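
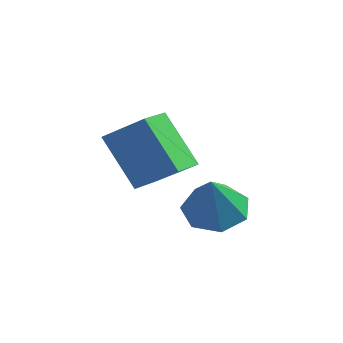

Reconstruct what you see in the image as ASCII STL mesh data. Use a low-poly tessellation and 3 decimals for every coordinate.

solid 
facet normal -0.554 -0.092 0.827
outer loop
vertex -1.802 -2.484 3.442
vertex -2.086 -1.424 3.37
vertex -3.172 -2.915 2.476
endloop
endfacet
facet normal 0.257 -0.964 0.065
outer loop
vertex -1.974 -2.716 0.69
vertex -1.802 -2.484 3.442
vertex -3.172 -2.915 2.476
endloop
endfacet
facet normal -0.554 -0.093 0.827
outer loop
vertex -3.172 -2.915 2.476
vertex -2.086 -1.424 3.37
vertex -3.455 -1.855 2.405
endloop
endfacet
facet normal -0.791 -0.249 -0.559
outer loop
vertex -3.455 -1.855 2.405
vertex -1.974 -2.716 0.69
vertex -3.172 -2.915 2.476
endloop
endfacet
facet normal 0.791 0.250 0.558
outer loop
vertex -1.802 -2.484 3.442
vertex -0.888 -1.225 1.584
vertex -2.086 -1.424 3.37
endloop
endfacet
facet normal 0.258 -0.964 0.065
outer loop
vertex -0.605 -2.285 1.655
vertex -1.802 -2.484 3.442
vertex -1.974 -2.716 0.69
endloop
endfacet
facet normal 0.792 0.249 0.558
outer loop
vertex -0.605 -2.285 1.655
vertex -0.888 -1.225 1.584
vertex -1.802 -2.484 3.442
endloop
endfacet
facet normal -0.257 0.964 -0.065
outer loop
vertex -2.086 -1.424 3.37
vertex -0.888 -1.225 1.584
vertex -3.455 -1.855 2.405
endloop
endfacet
facet normal -0.791 -0.250 -0.558
outer loop
vertex -2.258 -1.656 0.618
vertex -1.974 -2.716 0.69
vertex -3.455 -1.855 2.405
endloop
endfacet
facet normal -0.257 0.964 -0.065
outer loop
vertex -3.455 -1.855 2.405
vertex -0.888 -1.225 1.584
vertex -2.258 -1.656 0.618
endloop
endfacet
facet normal 0.554 0.092 -0.827
outer loop
vertex -2.258 -1.656 0.618
vertex -0.605 -2.285 1.655
vertex -1.974 -2.716 0.69
endloop
endfacet
facet normal 0.554 0.093 -0.827
outer loop
vertex -0.888 -1.225 1.584
vertex -0.605 -2.285 1.655
vertex -2.258 -1.656 0.618
endloop
endfacet
facet normal -0.394 0.483 -0.782
outer loop
vertex 1.09 -2.226 -0.213
vertex 0.411 -1.805 0.39
vertex 1.319 -1.467 0.141
endloop
endfacet
facet normal 0.964 -0.246 -0.096
outer loop
vertex 1.09 -2.226 -0.213
vertex 1.319 -1.467 0.141
vertex 1.169 -2.735 1.89
endloop
endfacet
facet normal -0.395 0.485 -0.781
outer loop
vertex 1.319 -1.467 0.141
vertex 0.411 -1.805 0.39
vertex 0.865 -0.964 0.683
endloop
endfacet
facet normal 0.851 0.387 0.354
outer loop
vertex 1.319 -1.467 0.141
vertex 0.865 -0.964 0.683
vertex 1.169 -2.735 1.89
endloop
endfacet
facet normal -0.394 0.485 -0.781
outer loop
vertex 0.865 -0.964 0.683
vertex 0.411 -1.805 0.39
vertex 0.07 -1.094 1.004
endloop
endfacet
facet normal 0.224 0.575 0.787
outer loop
vertex 0.865 -0.964 0.683
vertex 0.07 -1.094 1.004
vertex 1.169 -2.735 1.89
endloop
endfacet
facet normal -0.395 0.485 -0.781
outer loop
vertex 0.07 -1.094 1.004
vertex 0.411 -1.805 0.39
vertex -0.469 -1.76 0.863
endloop
endfacet
facet normal -0.446 0.175 0.878
outer loop
vertex 0.07 -1.094 1.004
vertex -0.469 -1.76 0.863
vertex 1.169 -2.735 1.89
endloop
endfacet
facet normal -0.395 0.484 -0.781
outer loop
vertex -0.469 -1.76 0.863
vertex 0.411 -1.805 0.39
vertex -0.344 -2.46 0.366
endloop
endfacet
facet normal -0.654 -0.512 0.557
outer loop
vertex -0.469 -1.76 0.863
vertex -0.344 -2.46 0.366
vertex 1.169 -2.735 1.89
endloop
endfacet
facet normal -0.395 0.484 -0.781
outer loop
vertex -0.344 -2.46 0.366
vertex 0.411 -1.805 0.39
vertex 0.349 -2.668 -0.113
endloop
endfacet
facet normal -0.244 -0.967 0.067
outer loop
vertex -0.344 -2.46 0.366
vertex 0.349 -2.668 -0.113
vertex 1.169 -2.735 1.89
endloop
endfacet
facet normal -0.394 0.484 -0.781
outer loop
vertex 0.349 -2.668 -0.113
vertex 0.411 -1.805 0.39
vertex 1.09 -2.226 -0.213
endloop
endfacet
facet normal 0.477 -0.850 -0.224
outer loop
vertex 0.349 -2.668 -0.113
vertex 1.09 -2.226 -0.213
vertex 1.169 -2.735 1.89
endloop
endfacet

endsolid


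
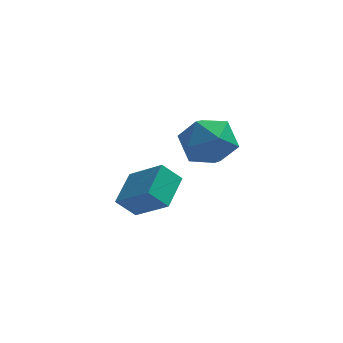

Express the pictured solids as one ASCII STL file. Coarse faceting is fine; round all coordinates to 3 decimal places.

solid 
facet normal -0.664 0.461 -0.588
outer loop
vertex -2.312 -1.929 -1.373
vertex -1.908 -0.674 -0.846
vertex -1.648 -1.853 -2.063
endloop
endfacet
facet normal -0.284 -0.884 -0.371
outer loop
vertex -0.532 -2.626 -1.074
vertex -2.312 -1.929 -1.373
vertex -1.648 -1.853 -2.063
endloop
endfacet
facet normal -0.665 0.461 -0.588
outer loop
vertex -1.648 -1.853 -2.063
vertex -1.908 -0.674 -0.846
vertex -1.245 -0.597 -1.535
endloop
endfacet
facet normal 0.692 0.080 -0.718
outer loop
vertex -1.245 -0.597 -1.535
vertex -0.532 -2.626 -1.074
vertex -1.648 -1.853 -2.063
endloop
endfacet
facet normal -0.691 -0.079 0.718
outer loop
vertex -2.312 -1.929 -1.373
vertex -0.792 -1.447 0.143
vertex -1.908 -0.674 -0.846
endloop
endfacet
facet normal -0.284 -0.884 -0.372
outer loop
vertex -1.195 -2.703 -0.385
vertex -2.312 -1.929 -1.373
vertex -0.532 -2.626 -1.074
endloop
endfacet
facet normal -0.691 -0.080 0.718
outer loop
vertex -1.195 -2.703 -0.385
vertex -0.792 -1.447 0.143
vertex -2.312 -1.929 -1.373
endloop
endfacet
facet normal 0.283 0.884 0.371
outer loop
vertex -1.908 -0.674 -0.846
vertex -0.792 -1.447 0.143
vertex -1.245 -0.597 -1.535
endloop
endfacet
facet normal 0.691 0.079 -0.719
outer loop
vertex -0.128 -1.371 -0.547
vertex -0.532 -2.626 -1.074
vertex -1.245 -0.597 -1.535
endloop
endfacet
facet normal 0.284 0.884 0.371
outer loop
vertex -1.245 -0.597 -1.535
vertex -0.792 -1.447 0.143
vertex -0.128 -1.371 -0.547
endloop
endfacet
facet normal 0.665 -0.461 0.588
outer loop
vertex -0.128 -1.371 -0.547
vertex -1.195 -2.703 -0.385
vertex -0.532 -2.626 -1.074
endloop
endfacet
facet normal 0.664 -0.461 0.589
outer loop
vertex -0.792 -1.447 0.143
vertex -1.195 -2.703 -0.385
vertex -0.128 -1.371 -0.547
endloop
endfacet
facet normal -0.642 0.766 -0.038
outer loop
vertex 0.396 -2.481 1.807
vertex -0.23 -2.971 2.494
vertex 0.523 -2.323 2.838
endloop
endfacet
facet normal 0.026 0.988 -0.155
outer loop
vertex 0.396 -2.481 1.807
vertex 0.523 -2.323 2.838
vertex 1.363 -2.442 2.218
endloop
endfacet
facet normal 0.280 0.635 -0.720
outer loop
vertex 0.396 -2.481 1.807
vertex 1.363 -2.442 2.218
vertex 1.13 -3.164 1.49
endloop
endfacet
facet normal -0.230 0.196 -0.953
outer loop
vertex 0.396 -2.481 1.807
vertex 1.13 -3.164 1.49
vertex 0.145 -3.491 1.66
endloop
endfacet
facet normal -0.800 0.276 -0.532
outer loop
vertex 0.396 -2.481 1.807
vertex 0.145 -3.491 1.66
vertex -0.23 -2.971 2.494
endloop
endfacet
facet normal 0.419 0.808 0.413
outer loop
vertex 1.363 -2.442 2.218
vertex 0.523 -2.323 2.838
vertex 1.335 -2.909 3.16
endloop
endfacet
facet normal -0.661 0.449 0.601
outer loop
vertex 0.523 -2.323 2.838
vertex -0.23 -2.971 2.494
vertex 0.35 -3.236 3.33
endloop
endfacet
facet normal -0.918 -0.344 -0.198
outer loop
vertex -0.23 -2.971 2.494
vertex 0.145 -3.491 1.66
vertex 0.117 -3.958 2.602
endloop
endfacet
facet normal 0.006 -0.475 -0.880
outer loop
vertex 0.145 -3.491 1.66
vertex 1.13 -3.164 1.49
vertex 0.957 -4.077 1.982
endloop
endfacet
facet normal 0.832 0.238 -0.502
outer loop
vertex 1.13 -3.164 1.49
vertex 1.363 -2.442 2.218
vertex 1.71 -3.429 2.326
endloop
endfacet
facet normal 0.230 -0.196 0.953
outer loop
vertex 1.084 -3.919 3.013
vertex 1.335 -2.909 3.16
vertex 0.35 -3.236 3.33
endloop
endfacet
facet normal -0.280 -0.635 0.720
outer loop
vertex 1.084 -3.919 3.013
vertex 0.35 -3.236 3.33
vertex 0.117 -3.958 2.602
endloop
endfacet
facet normal -0.026 -0.988 0.155
outer loop
vertex 1.084 -3.919 3.013
vertex 0.117 -3.958 2.602
vertex 0.957 -4.077 1.982
endloop
endfacet
facet normal 0.642 -0.766 0.038
outer loop
vertex 1.084 -3.919 3.013
vertex 0.957 -4.077 1.982
vertex 1.71 -3.429 2.326
endloop
endfacet
facet normal 0.800 -0.276 0.532
outer loop
vertex 1.084 -3.919 3.013
vertex 1.71 -3.429 2.326
vertex 1.335 -2.909 3.16
endloop
endfacet
facet normal -0.006 0.475 0.880
outer loop
vertex 0.35 -3.236 3.33
vertex 1.335 -2.909 3.16
vertex 0.523 -2.323 2.838
endloop
endfacet
facet normal -0.832 -0.238 0.502
outer loop
vertex 0.117 -3.958 2.602
vertex 0.35 -3.236 3.33
vertex -0.23 -2.971 2.494
endloop
endfacet
facet normal -0.419 -0.808 -0.413
outer loop
vertex 0.957 -4.077 1.982
vertex 0.117 -3.958 2.602
vertex 0.145 -3.491 1.66
endloop
endfacet
facet normal 0.661 -0.449 -0.601
outer loop
vertex 1.71 -3.429 2.326
vertex 0.957 -4.077 1.982
vertex 1.13 -3.164 1.49
endloop
endfacet
facet normal 0.918 0.344 0.198
outer loop
vertex 1.335 -2.909 3.16
vertex 1.71 -3.429 2.326
vertex 1.363 -2.442 2.218
endloop
endfacet

endsolid


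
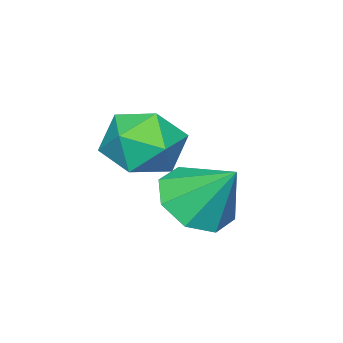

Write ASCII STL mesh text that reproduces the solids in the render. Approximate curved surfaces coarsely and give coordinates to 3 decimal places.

solid 
facet normal -0.156 0.980 -0.120
outer loop
vertex 0.151 3.239 0.003
vertex -0.399 3.257 0.861
vertex 0.607 3.421 0.897
endloop
endfacet
facet normal 0.471 0.786 -0.400
outer loop
vertex 0.151 3.239 0.003
vertex 0.607 3.421 0.897
vertex 1.051 2.807 0.214
endloop
endfacet
facet normal 0.346 0.285 -0.894
outer loop
vertex 0.151 3.239 0.003
vertex 1.051 2.807 0.214
vertex 0.32 2.263 -0.243
endloop
endfacet
facet normal -0.357 0.170 -0.919
outer loop
vertex 0.151 3.239 0.003
vertex 0.32 2.263 -0.243
vertex -0.577 2.541 0.157
endloop
endfacet
facet normal -0.668 0.600 -0.441
outer loop
vertex 0.151 3.239 0.003
vertex -0.577 2.541 0.157
vertex -0.399 3.257 0.861
endloop
endfacet
facet normal 0.862 0.492 0.118
outer loop
vertex 1.051 2.807 0.214
vertex 0.607 3.421 0.897
vertex 1.057 2.559 1.203
endloop
endfacet
facet normal -0.152 0.807 0.571
outer loop
vertex 0.607 3.421 0.897
vertex -0.399 3.257 0.861
vertex 0.16 2.837 1.603
endloop
endfacet
facet normal -0.980 0.191 0.054
outer loop
vertex -0.399 3.257 0.861
vertex -0.577 2.541 0.157
vertex -0.571 2.293 1.146
endloop
endfacet
facet normal -0.477 -0.505 -0.720
outer loop
vertex -0.577 2.541 0.157
vertex 0.32 2.263 -0.243
vertex -0.127 1.679 0.463
endloop
endfacet
facet normal 0.662 -0.319 -0.679
outer loop
vertex 0.32 2.263 -0.243
vertex 1.051 2.807 0.214
vertex 0.879 1.843 0.499
endloop
endfacet
facet normal 0.357 -0.170 0.919
outer loop
vertex 0.329 1.861 1.357
vertex 1.057 2.559 1.203
vertex 0.16 2.837 1.603
endloop
endfacet
facet normal -0.346 -0.285 0.894
outer loop
vertex 0.329 1.861 1.357
vertex 0.16 2.837 1.603
vertex -0.571 2.293 1.146
endloop
endfacet
facet normal -0.471 -0.786 0.400
outer loop
vertex 0.329 1.861 1.357
vertex -0.571 2.293 1.146
vertex -0.127 1.679 0.463
endloop
endfacet
facet normal 0.156 -0.980 0.120
outer loop
vertex 0.329 1.861 1.357
vertex -0.127 1.679 0.463
vertex 0.879 1.843 0.499
endloop
endfacet
facet normal 0.668 -0.600 0.441
outer loop
vertex 0.329 1.861 1.357
vertex 0.879 1.843 0.499
vertex 1.057 2.559 1.203
endloop
endfacet
facet normal 0.477 0.505 0.720
outer loop
vertex 0.16 2.837 1.603
vertex 1.057 2.559 1.203
vertex 0.607 3.421 0.897
endloop
endfacet
facet normal -0.662 0.319 0.679
outer loop
vertex -0.571 2.293 1.146
vertex 0.16 2.837 1.603
vertex -0.399 3.257 0.861
endloop
endfacet
facet normal -0.862 -0.492 -0.118
outer loop
vertex -0.127 1.679 0.463
vertex -0.571 2.293 1.146
vertex -0.577 2.541 0.157
endloop
endfacet
facet normal 0.152 -0.807 -0.571
outer loop
vertex 0.879 1.843 0.499
vertex -0.127 1.679 0.463
vertex 0.32 2.263 -0.243
endloop
endfacet
facet normal 0.980 -0.191 -0.054
outer loop
vertex 1.057 2.559 1.203
vertex 0.879 1.843 0.499
vertex 1.051 2.807 0.214
endloop
endfacet
facet normal -0.010 -0.665 -0.747
outer loop
vertex 0.025 3.485 -1.643
vertex -0.878 3.135 -1.32
vertex -0.576 3.861 -1.97
endloop
endfacet
facet normal 0.553 0.831 -0.061
outer loop
vertex 0.025 3.485 -1.643
vertex -0.576 3.861 -1.97
vertex -0.862 4.185 -0.14
endloop
endfacet
facet normal -0.010 -0.665 -0.747
outer loop
vertex -0.576 3.861 -1.97
vertex -0.878 3.135 -1.32
vertex -1.353 3.812 -1.916
endloop
endfacet
facet normal -0.075 0.980 -0.185
outer loop
vertex -0.576 3.861 -1.97
vertex -1.353 3.812 -1.916
vertex -0.862 4.185 -0.14
endloop
endfacet
facet normal -0.009 -0.664 -0.748
outer loop
vertex -1.353 3.812 -1.916
vertex -0.878 3.135 -1.32
vertex -1.852 3.366 -1.514
endloop
endfacet
facet normal -0.656 0.754 0.023
outer loop
vertex -1.353 3.812 -1.916
vertex -1.852 3.366 -1.514
vertex -0.862 4.185 -0.14
endloop
endfacet
facet normal -0.009 -0.665 -0.746
outer loop
vertex -1.852 3.366 -1.514
vertex -0.878 3.135 -1.32
vertex -1.78 2.785 -0.997
endloop
endfacet
facet normal -0.850 0.287 0.441
outer loop
vertex -1.852 3.366 -1.514
vertex -1.78 2.785 -0.997
vertex -0.862 4.185 -0.14
endloop
endfacet
facet normal -0.010 -0.665 -0.747
outer loop
vertex -1.78 2.785 -0.997
vertex -0.878 3.135 -1.32
vertex -1.179 2.409 -0.67
endloop
endfacet
facet normal -0.543 -0.150 0.826
outer loop
vertex -1.78 2.785 -0.997
vertex -1.179 2.409 -0.67
vertex -0.862 4.185 -0.14
endloop
endfacet
facet normal -0.010 -0.665 -0.747
outer loop
vertex -1.179 2.409 -0.67
vertex -0.878 3.135 -1.32
vertex -0.402 2.458 -0.724
endloop
endfacet
facet normal 0.085 -0.299 0.951
outer loop
vertex -1.179 2.409 -0.67
vertex -0.402 2.458 -0.724
vertex -0.862 4.185 -0.14
endloop
endfacet
facet normal -0.010 -0.665 -0.747
outer loop
vertex -0.402 2.458 -0.724
vertex -0.878 3.135 -1.32
vertex 0.097 2.904 -1.127
endloop
endfacet
facet normal 0.666 -0.074 0.743
outer loop
vertex -0.402 2.458 -0.724
vertex 0.097 2.904 -1.127
vertex -0.862 4.185 -0.14
endloop
endfacet
facet normal -0.010 -0.665 -0.747
outer loop
vertex 0.097 2.904 -1.127
vertex -0.878 3.135 -1.32
vertex 0.025 3.485 -1.643
endloop
endfacet
facet normal 0.860 0.394 0.324
outer loop
vertex 0.097 2.904 -1.127
vertex 0.025 3.485 -1.643
vertex -0.862 4.185 -0.14
endloop
endfacet

endsolid


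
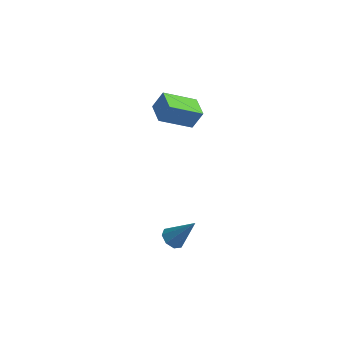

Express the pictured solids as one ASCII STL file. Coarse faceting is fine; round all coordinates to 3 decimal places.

solid 
facet normal -0.680 0.733 -0.013
outer loop
vertex -0.02 -0.036 4.439
vertex 1.326 1.195 3.397
vertex -0.444 -0.447 3.406
endloop
endfacet
facet normal -0.641 -0.586 0.496
outer loop
vertex 0.454 -1.415 3.423
vertex -0.02 -0.036 4.439
vertex -0.444 -0.447 3.406
endloop
endfacet
facet normal -0.680 0.733 -0.013
outer loop
vertex -0.444 -0.447 3.406
vertex 1.326 1.195 3.397
vertex 0.902 0.783 2.364
endloop
endfacet
facet normal -0.356 -0.346 -0.868
outer loop
vertex 0.902 0.783 2.364
vertex 0.454 -1.415 3.423
vertex -0.444 -0.447 3.406
endloop
endfacet
facet normal 0.356 0.346 0.868
outer loop
vertex -0.02 -0.036 4.439
vertex 2.224 0.227 3.414
vertex 1.326 1.195 3.397
endloop
endfacet
facet normal -0.640 -0.586 0.497
outer loop
vertex 0.878 -1.003 4.456
vertex -0.02 -0.036 4.439
vertex 0.454 -1.415 3.423
endloop
endfacet
facet normal 0.356 0.346 0.868
outer loop
vertex 0.878 -1.003 4.456
vertex 2.224 0.227 3.414
vertex -0.02 -0.036 4.439
endloop
endfacet
facet normal 0.641 0.586 -0.497
outer loop
vertex 1.326 1.195 3.397
vertex 2.224 0.227 3.414
vertex 0.902 0.783 2.364
endloop
endfacet
facet normal -0.356 -0.346 -0.868
outer loop
vertex 1.8 -0.184 2.381
vertex 0.454 -1.415 3.423
vertex 0.902 0.783 2.364
endloop
endfacet
facet normal 0.641 0.586 -0.496
outer loop
vertex 0.902 0.783 2.364
vertex 2.224 0.227 3.414
vertex 1.8 -0.184 2.381
endloop
endfacet
facet normal 0.680 -0.733 0.013
outer loop
vertex 1.8 -0.184 2.381
vertex 0.878 -1.003 4.456
vertex 0.454 -1.415 3.423
endloop
endfacet
facet normal 0.680 -0.733 0.013
outer loop
vertex 2.224 0.227 3.414
vertex 0.878 -1.003 4.456
vertex 1.8 -0.184 2.381
endloop
endfacet
facet normal -0.567 -0.214 -0.796
outer loop
vertex 2.925 -3.271 -4.366
vertex 2.478 -3.649 -3.946
vertex 2.518 -2.962 -4.159
endloop
endfacet
facet normal 0.529 0.826 -0.193
outer loop
vertex 2.925 -3.271 -4.366
vertex 2.518 -2.962 -4.159
vertex 3.582 -3.231 -2.394
endloop
endfacet
facet normal -0.566 -0.214 -0.796
outer loop
vertex 2.518 -2.962 -4.159
vertex 2.478 -3.649 -3.946
vertex 2.088 -3.055 -3.828
endloop
endfacet
facet normal -0.066 0.980 0.189
outer loop
vertex 2.518 -2.962 -4.159
vertex 2.088 -3.055 -3.828
vertex 3.582 -3.231 -2.394
endloop
endfacet
facet normal -0.566 -0.214 -0.796
outer loop
vertex 2.088 -3.055 -3.828
vertex 2.478 -3.649 -3.946
vertex 1.886 -3.496 -3.566
endloop
endfacet
facet normal -0.516 0.600 0.611
outer loop
vertex 2.088 -3.055 -3.828
vertex 1.886 -3.496 -3.566
vertex 3.582 -3.231 -2.394
endloop
endfacet
facet normal -0.566 -0.213 -0.796
outer loop
vertex 1.886 -3.496 -3.566
vertex 2.478 -3.649 -3.946
vertex 2.031 -4.026 -3.527
endloop
endfacet
facet normal -0.556 -0.091 0.826
outer loop
vertex 1.886 -3.496 -3.566
vertex 2.031 -4.026 -3.527
vertex 3.582 -3.231 -2.394
endloop
endfacet
facet normal -0.566 -0.214 -0.796
outer loop
vertex 2.031 -4.026 -3.527
vertex 2.478 -3.649 -3.946
vertex 2.438 -4.335 -3.733
endloop
endfacet
facet normal -0.164 -0.688 0.707
outer loop
vertex 2.031 -4.026 -3.527
vertex 2.438 -4.335 -3.733
vertex 3.582 -3.231 -2.394
endloop
endfacet
facet normal -0.566 -0.214 -0.796
outer loop
vertex 2.438 -4.335 -3.733
vertex 2.478 -3.649 -3.946
vertex 2.868 -4.242 -4.064
endloop
endfacet
facet normal 0.432 -0.841 0.325
outer loop
vertex 2.438 -4.335 -3.733
vertex 2.868 -4.242 -4.064
vertex 3.582 -3.231 -2.394
endloop
endfacet
facet normal -0.566 -0.214 -0.796
outer loop
vertex 2.868 -4.242 -4.064
vertex 2.478 -3.649 -3.946
vertex 3.07 -3.801 -4.326
endloop
endfacet
facet normal 0.882 -0.462 -0.097
outer loop
vertex 2.868 -4.242 -4.064
vertex 3.07 -3.801 -4.326
vertex 3.582 -3.231 -2.394
endloop
endfacet
facet normal -0.566 -0.215 -0.796
outer loop
vertex 3.07 -3.801 -4.326
vertex 2.478 -3.649 -3.946
vertex 2.925 -3.271 -4.366
endloop
endfacet
facet normal 0.922 0.229 -0.312
outer loop
vertex 3.07 -3.801 -4.326
vertex 2.925 -3.271 -4.366
vertex 3.582 -3.231 -2.394
endloop
endfacet

endsolid


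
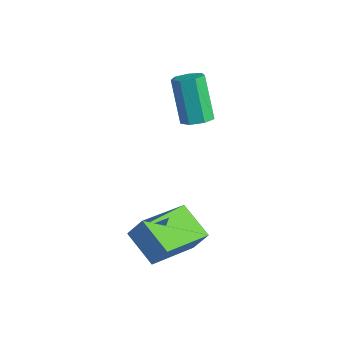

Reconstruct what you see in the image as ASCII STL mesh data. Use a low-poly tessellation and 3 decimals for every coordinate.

solid 
facet normal -0.900 0.023 0.436
outer loop
vertex 3.58 -4.695 -1.548
vertex 3.333 -2.817 -2.157
vertex 3.203 -4.991 -2.31
endloop
endfacet
facet normal 0.123 -0.944 0.306
outer loop
vertex 4.427 -5.023 -2.903
vertex 3.58 -4.695 -1.548
vertex 3.203 -4.991 -2.31
endloop
endfacet
facet normal -0.900 0.023 0.435
outer loop
vertex 3.203 -4.991 -2.31
vertex 3.333 -2.817 -2.157
vertex 2.957 -3.113 -2.919
endloop
endfacet
facet normal -0.419 -0.329 -0.846
outer loop
vertex 2.957 -3.113 -2.919
vertex 4.427 -5.023 -2.903
vertex 3.203 -4.991 -2.31
endloop
endfacet
facet normal 0.419 0.329 0.846
outer loop
vertex 3.58 -4.695 -1.548
vertex 4.557 -2.849 -2.75
vertex 3.333 -2.817 -2.157
endloop
endfacet
facet normal 0.124 -0.944 0.306
outer loop
vertex 4.803 -4.727 -2.141
vertex 3.58 -4.695 -1.548
vertex 4.427 -5.023 -2.903
endloop
endfacet
facet normal 0.419 0.329 0.846
outer loop
vertex 4.803 -4.727 -2.141
vertex 4.557 -2.849 -2.75
vertex 3.58 -4.695 -1.548
endloop
endfacet
facet normal -0.123 0.944 -0.306
outer loop
vertex 3.333 -2.817 -2.157
vertex 4.557 -2.849 -2.75
vertex 2.957 -3.113 -2.919
endloop
endfacet
facet normal -0.419 -0.329 -0.846
outer loop
vertex 4.18 -3.145 -3.512
vertex 4.427 -5.023 -2.903
vertex 2.957 -3.113 -2.919
endloop
endfacet
facet normal -0.123 0.944 -0.306
outer loop
vertex 2.957 -3.113 -2.919
vertex 4.557 -2.849 -2.75
vertex 4.18 -3.145 -3.512
endloop
endfacet
facet normal 0.900 -0.023 -0.435
outer loop
vertex 4.18 -3.145 -3.512
vertex 4.803 -4.727 -2.141
vertex 4.427 -5.023 -2.903
endloop
endfacet
facet normal 0.900 -0.024 -0.436
outer loop
vertex 4.557 -2.849 -2.75
vertex 4.803 -4.727 -2.141
vertex 4.18 -3.145 -3.512
endloop
endfacet
facet normal 0.472 -0.166 -0.866
outer loop
vertex 1.843 -0.7 -0.284
vertex 1.363 -0.585 -0.568
vertex 1.777 -0.226 -0.411
endloop
endfacet
facet normal 0.872 0.236 0.429
outer loop
vertex 1.843 -0.7 -0.284
vertex 1.777 -0.226 -0.411
vertex 1.018 -0.41 1.232
endloop
endfacet
facet normal 0.872 0.236 0.429
outer loop
vertex 1.018 -0.41 1.232
vertex 1.777 -0.226 -0.411
vertex 0.952 0.064 1.105
endloop
endfacet
facet normal -0.472 0.166 0.866
outer loop
vertex 1.018 -0.41 1.232
vertex 0.952 0.064 1.105
vertex 0.537 -0.295 0.948
endloop
endfacet
facet normal 0.472 -0.165 -0.866
outer loop
vertex 1.777 -0.226 -0.411
vertex 1.363 -0.585 -0.568
vertex 1.398 -0.023 -0.656
endloop
endfacet
facet normal 0.437 0.897 0.066
outer loop
vertex 1.777 -0.226 -0.411
vertex 1.398 -0.023 -0.656
vertex 0.952 0.064 1.105
endloop
endfacet
facet normal 0.437 0.897 0.066
outer loop
vertex 0.952 0.064 1.105
vertex 1.398 -0.023 -0.656
vertex 0.573 0.267 0.86
endloop
endfacet
facet normal -0.471 0.166 0.866
outer loop
vertex 0.952 0.064 1.105
vertex 0.573 0.267 0.86
vertex 0.537 -0.295 0.948
endloop
endfacet
facet normal 0.472 -0.165 -0.866
outer loop
vertex 1.398 -0.023 -0.656
vertex 1.363 -0.585 -0.568
vertex 0.993 -0.243 -0.835
endloop
endfacet
facet normal -0.325 0.880 -0.345
outer loop
vertex 1.398 -0.023 -0.656
vertex 0.993 -0.243 -0.835
vertex 0.573 0.267 0.86
endloop
endfacet
facet normal -0.325 0.880 -0.345
outer loop
vertex 0.573 0.267 0.86
vertex 0.993 -0.243 -0.835
vertex 0.168 0.047 0.681
endloop
endfacet
facet normal -0.473 0.166 0.866
outer loop
vertex 0.573 0.267 0.86
vertex 0.168 0.047 0.681
vertex 0.537 -0.295 0.948
endloop
endfacet
facet normal 0.471 -0.167 -0.866
outer loop
vertex 0.993 -0.243 -0.835
vertex 1.363 -0.585 -0.568
vertex 0.866 -0.721 -0.812
endloop
endfacet
facet normal -0.844 0.200 -0.498
outer loop
vertex 0.993 -0.243 -0.835
vertex 0.866 -0.721 -0.812
vertex 0.168 0.047 0.681
endloop
endfacet
facet normal -0.843 0.202 -0.498
outer loop
vertex 0.168 0.047 0.681
vertex 0.866 -0.721 -0.812
vertex 0.041 -0.43 0.703
endloop
endfacet
facet normal -0.473 0.166 0.866
outer loop
vertex 0.168 0.047 0.681
vertex 0.041 -0.43 0.703
vertex 0.537 -0.295 0.948
endloop
endfacet
facet normal 0.471 -0.166 -0.867
outer loop
vertex 0.866 -0.721 -0.812
vertex 1.363 -0.585 -0.568
vertex 1.113 -1.096 -0.606
endloop
endfacet
facet normal -0.727 -0.630 -0.275
outer loop
vertex 0.866 -0.721 -0.812
vertex 1.113 -1.096 -0.606
vertex 0.041 -0.43 0.703
endloop
endfacet
facet normal -0.727 -0.629 -0.275
outer loop
vertex 0.041 -0.43 0.703
vertex 1.113 -1.096 -0.606
vertex 0.288 -0.806 0.91
endloop
endfacet
facet normal -0.473 0.166 0.865
outer loop
vertex 0.041 -0.43 0.703
vertex 0.288 -0.806 0.91
vertex 0.537 -0.295 0.948
endloop
endfacet
facet normal 0.471 -0.166 -0.866
outer loop
vertex 1.113 -1.096 -0.606
vertex 1.363 -0.585 -0.568
vertex 1.548 -1.087 -0.371
endloop
endfacet
facet normal -0.063 -0.986 0.154
outer loop
vertex 1.113 -1.096 -0.606
vertex 1.548 -1.087 -0.371
vertex 0.288 -0.806 0.91
endloop
endfacet
facet normal -0.063 -0.986 0.154
outer loop
vertex 0.288 -0.806 0.91
vertex 1.548 -1.087 -0.371
vertex 0.723 -0.797 1.145
endloop
endfacet
facet normal -0.471 0.165 0.866
outer loop
vertex 0.288 -0.806 0.91
vertex 0.723 -0.797 1.145
vertex 0.537 -0.295 0.948
endloop
endfacet
facet normal 0.473 -0.166 -0.866
outer loop
vertex 1.548 -1.087 -0.371
vertex 1.363 -0.585 -0.568
vertex 1.843 -0.7 -0.284
endloop
endfacet
facet normal 0.649 -0.600 0.468
outer loop
vertex 1.548 -1.087 -0.371
vertex 1.843 -0.7 -0.284
vertex 0.723 -0.797 1.145
endloop
endfacet
facet normal 0.649 -0.600 0.468
outer loop
vertex 0.723 -0.797 1.145
vertex 1.843 -0.7 -0.284
vertex 1.018 -0.41 1.232
endloop
endfacet
facet normal -0.472 0.165 0.866
outer loop
vertex 0.723 -0.797 1.145
vertex 1.018 -0.41 1.232
vertex 0.537 -0.295 0.948
endloop
endfacet

endsolid


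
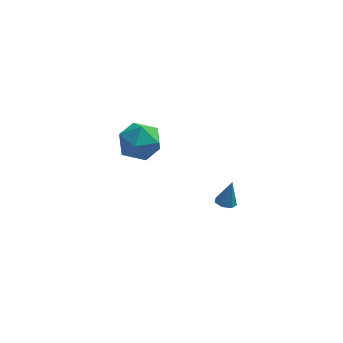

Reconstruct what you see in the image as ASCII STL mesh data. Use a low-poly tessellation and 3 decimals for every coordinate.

solid 
facet normal -0.377 0.915 -0.144
outer loop
vertex -3.061 4.067 -3.079
vertex -4.2 3.615 -2.97
vertex -3.601 4.019 -1.974
endloop
endfacet
facet normal 0.263 0.950 0.170
outer loop
vertex -3.061 4.067 -3.079
vertex -3.601 4.019 -1.974
vertex -2.415 3.712 -2.093
endloop
endfacet
facet normal 0.736 0.627 -0.256
outer loop
vertex -3.061 4.067 -3.079
vertex -2.415 3.712 -2.093
vertex -2.282 3.119 -3.162
endloop
endfacet
facet normal 0.389 0.392 -0.834
outer loop
vertex -3.061 4.067 -3.079
vertex -2.282 3.119 -3.162
vertex -3.384 3.059 -3.704
endloop
endfacet
facet normal -0.300 0.570 -0.765
outer loop
vertex -3.061 4.067 -3.079
vertex -3.384 3.059 -3.704
vertex -4.2 3.615 -2.97
endloop
endfacet
facet normal 0.229 0.581 0.781
outer loop
vertex -2.415 3.712 -2.093
vertex -3.601 4.019 -1.974
vertex -3.156 3.041 -1.376
endloop
endfacet
facet normal -0.806 0.525 0.272
outer loop
vertex -3.601 4.019 -1.974
vertex -4.2 3.615 -2.97
vertex -4.258 2.981 -1.918
endloop
endfacet
facet normal -0.680 -0.031 -0.732
outer loop
vertex -4.2 3.615 -2.97
vertex -3.384 3.059 -3.704
vertex -4.125 2.388 -2.987
endloop
endfacet
facet normal 0.432 -0.319 -0.843
outer loop
vertex -3.384 3.059 -3.704
vertex -2.282 3.119 -3.162
vertex -2.939 2.081 -3.106
endloop
endfacet
facet normal 0.994 0.060 0.091
outer loop
vertex -2.282 3.119 -3.162
vertex -2.415 3.712 -2.093
vertex -2.34 2.485 -2.11
endloop
endfacet
facet normal -0.389 -0.392 0.834
outer loop
vertex -3.479 2.033 -2.001
vertex -3.156 3.041 -1.376
vertex -4.258 2.981 -1.918
endloop
endfacet
facet normal -0.736 -0.627 0.256
outer loop
vertex -3.479 2.033 -2.001
vertex -4.258 2.981 -1.918
vertex -4.125 2.388 -2.987
endloop
endfacet
facet normal -0.263 -0.950 -0.170
outer loop
vertex -3.479 2.033 -2.001
vertex -4.125 2.388 -2.987
vertex -2.939 2.081 -3.106
endloop
endfacet
facet normal 0.377 -0.915 0.144
outer loop
vertex -3.479 2.033 -2.001
vertex -2.939 2.081 -3.106
vertex -2.34 2.485 -2.11
endloop
endfacet
facet normal 0.300 -0.570 0.765
outer loop
vertex -3.479 2.033 -2.001
vertex -2.34 2.485 -2.11
vertex -3.156 3.041 -1.376
endloop
endfacet
facet normal -0.432 0.319 0.843
outer loop
vertex -4.258 2.981 -1.918
vertex -3.156 3.041 -1.376
vertex -3.601 4.019 -1.974
endloop
endfacet
facet normal -0.994 -0.060 -0.091
outer loop
vertex -4.125 2.388 -2.987
vertex -4.258 2.981 -1.918
vertex -4.2 3.615 -2.97
endloop
endfacet
facet normal -0.229 -0.581 -0.781
outer loop
vertex -2.939 2.081 -3.106
vertex -4.125 2.388 -2.987
vertex -3.384 3.059 -3.704
endloop
endfacet
facet normal 0.806 -0.525 -0.272
outer loop
vertex -2.34 2.485 -2.11
vertex -2.939 2.081 -3.106
vertex -2.282 3.119 -3.162
endloop
endfacet
facet normal 0.680 0.031 0.732
outer loop
vertex -3.156 3.041 -1.376
vertex -2.34 2.485 -2.11
vertex -2.415 3.712 -2.093
endloop
endfacet
facet normal -0.230 -0.218 -0.948
outer loop
vertex 1.363 -3.444 -1.067
vertex 0.85 -3.363 -0.961
vertex 1.212 -3.014 -1.129
endloop
endfacet
facet normal 0.939 0.338 0.056
outer loop
vertex 1.363 -3.444 -1.067
vertex 1.212 -3.014 -1.129
vertex 1.15 -3.077 0.281
endloop
endfacet
facet normal -0.229 -0.219 -0.948
outer loop
vertex 1.212 -3.014 -1.129
vertex 0.85 -3.363 -0.961
vertex 0.788 -2.847 -1.065
endloop
endfacet
facet normal 0.373 0.926 0.058
outer loop
vertex 1.212 -3.014 -1.129
vertex 0.788 -2.847 -1.065
vertex 1.15 -3.077 0.281
endloop
endfacet
facet normal -0.229 -0.219 -0.949
outer loop
vertex 0.788 -2.847 -1.065
vertex 0.85 -3.363 -0.961
vertex 0.411 -3.068 -0.923
endloop
endfacet
facet normal -0.413 0.873 0.260
outer loop
vertex 0.788 -2.847 -1.065
vertex 0.411 -3.068 -0.923
vertex 1.15 -3.077 0.281
endloop
endfacet
facet normal -0.228 -0.218 -0.949
outer loop
vertex 0.411 -3.068 -0.923
vertex 0.85 -3.363 -0.961
vertex 0.364 -3.511 -0.81
endloop
endfacet
facet normal -0.831 0.219 0.512
outer loop
vertex 0.411 -3.068 -0.923
vertex 0.364 -3.511 -0.81
vertex 1.15 -3.077 0.281
endloop
endfacet
facet normal -0.229 -0.217 -0.949
outer loop
vertex 0.364 -3.511 -0.81
vertex 0.85 -3.363 -0.961
vertex 0.683 -3.843 -0.811
endloop
endfacet
facet normal -0.564 -0.543 0.622
outer loop
vertex 0.364 -3.511 -0.81
vertex 0.683 -3.843 -0.811
vertex 1.15 -3.077 0.281
endloop
endfacet
facet normal -0.229 -0.217 -0.949
outer loop
vertex 0.683 -3.843 -0.811
vertex 0.85 -3.363 -0.961
vertex 1.127 -3.813 -0.925
endloop
endfacet
facet normal 0.187 -0.840 0.509
outer loop
vertex 0.683 -3.843 -0.811
vertex 1.127 -3.813 -0.925
vertex 1.15 -3.077 0.281
endloop
endfacet
facet normal -0.230 -0.218 -0.948
outer loop
vertex 1.127 -3.813 -0.925
vertex 0.85 -3.363 -0.961
vertex 1.363 -3.444 -1.067
endloop
endfacet
facet normal 0.856 -0.448 0.257
outer loop
vertex 1.127 -3.813 -0.925
vertex 1.363 -3.444 -1.067
vertex 1.15 -3.077 0.281
endloop
endfacet

endsolid


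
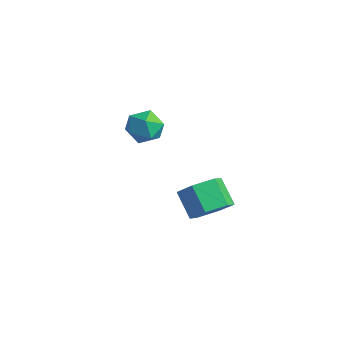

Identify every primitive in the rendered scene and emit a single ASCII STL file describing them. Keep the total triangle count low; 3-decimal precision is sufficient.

solid 
facet normal 0.722 -0.135 -0.678
outer loop
vertex 3.504 -0.014 -1.08
vertex 2.828 -0.223 -1.758
vertex 3.123 0.703 -1.628
endloop
endfacet
facet normal 0.572 0.668 0.476
outer loop
vertex 3.504 -0.014 -1.08
vertex 3.123 0.703 -1.628
vertex 2.508 0.171 -0.144
endloop
endfacet
facet normal 0.571 0.668 0.476
outer loop
vertex 2.508 0.171 -0.144
vertex 3.123 0.703 -1.628
vertex 2.126 0.888 -0.692
endloop
endfacet
facet normal -0.722 0.134 0.679
outer loop
vertex 2.508 0.171 -0.144
vertex 2.126 0.888 -0.692
vertex 1.832 -0.037 -0.822
endloop
endfacet
facet normal 0.722 -0.135 -0.679
outer loop
vertex 3.123 0.703 -1.628
vertex 2.828 -0.223 -1.758
vertex 2.446 0.495 -2.306
endloop
endfacet
facet normal -0.051 0.968 -0.246
outer loop
vertex 3.123 0.703 -1.628
vertex 2.446 0.495 -2.306
vertex 2.126 0.888 -0.692
endloop
endfacet
facet normal -0.051 0.968 -0.246
outer loop
vertex 2.126 0.888 -0.692
vertex 2.446 0.495 -2.306
vertex 1.45 0.68 -1.37
endloop
endfacet
facet normal -0.722 0.134 0.679
outer loop
vertex 2.126 0.888 -0.692
vertex 1.45 0.68 -1.37
vertex 1.832 -0.037 -0.822
endloop
endfacet
facet normal 0.722 -0.134 -0.679
outer loop
vertex 2.446 0.495 -2.306
vertex 2.828 -0.223 -1.758
vertex 2.152 -0.431 -2.436
endloop
endfacet
facet normal -0.623 0.299 -0.722
outer loop
vertex 2.446 0.495 -2.306
vertex 2.152 -0.431 -2.436
vertex 1.45 0.68 -1.37
endloop
endfacet
facet normal -0.623 0.299 -0.722
outer loop
vertex 1.45 0.68 -1.37
vertex 2.152 -0.431 -2.436
vertex 1.156 -0.246 -1.5
endloop
endfacet
facet normal -0.722 0.134 0.679
outer loop
vertex 1.45 0.68 -1.37
vertex 1.156 -0.246 -1.5
vertex 1.832 -0.037 -0.822
endloop
endfacet
facet normal 0.722 -0.134 -0.679
outer loop
vertex 2.152 -0.431 -2.436
vertex 2.828 -0.223 -1.758
vertex 2.534 -1.148 -1.888
endloop
endfacet
facet normal -0.572 -0.668 -0.476
outer loop
vertex 2.152 -0.431 -2.436
vertex 2.534 -1.148 -1.888
vertex 1.156 -0.246 -1.5
endloop
endfacet
facet normal -0.571 -0.668 -0.477
outer loop
vertex 1.156 -0.246 -1.5
vertex 2.534 -1.148 -1.888
vertex 1.537 -0.963 -0.952
endloop
endfacet
facet normal -0.722 0.135 0.678
outer loop
vertex 1.156 -0.246 -1.5
vertex 1.537 -0.963 -0.952
vertex 1.832 -0.037 -0.822
endloop
endfacet
facet normal 0.722 -0.134 -0.679
outer loop
vertex 2.534 -1.148 -1.888
vertex 2.828 -0.223 -1.758
vertex 3.21 -0.94 -1.21
endloop
endfacet
facet normal 0.051 -0.968 0.246
outer loop
vertex 2.534 -1.148 -1.888
vertex 3.21 -0.94 -1.21
vertex 1.537 -0.963 -0.952
endloop
endfacet
facet normal 0.051 -0.968 0.246
outer loop
vertex 1.537 -0.963 -0.952
vertex 3.21 -0.94 -1.21
vertex 2.214 -0.755 -0.274
endloop
endfacet
facet normal -0.722 0.135 0.679
outer loop
vertex 1.537 -0.963 -0.952
vertex 2.214 -0.755 -0.274
vertex 1.832 -0.037 -0.822
endloop
endfacet
facet normal 0.722 -0.134 -0.679
outer loop
vertex 3.21 -0.94 -1.21
vertex 2.828 -0.223 -1.758
vertex 3.504 -0.014 -1.08
endloop
endfacet
facet normal 0.623 -0.299 0.722
outer loop
vertex 3.21 -0.94 -1.21
vertex 3.504 -0.014 -1.08
vertex 2.214 -0.755 -0.274
endloop
endfacet
facet normal 0.623 -0.299 0.722
outer loop
vertex 2.214 -0.755 -0.274
vertex 3.504 -0.014 -1.08
vertex 2.508 0.171 -0.144
endloop
endfacet
facet normal -0.722 0.134 0.679
outer loop
vertex 2.214 -0.755 -0.274
vertex 2.508 0.171 -0.144
vertex 1.832 -0.037 -0.822
endloop
endfacet
facet normal -0.910 0.068 -0.410
outer loop
vertex -2.933 1.076 -0.684
vertex -3.182 0.279 -0.263
vertex -3.316 1.098 0.169
endloop
endfacet
facet normal -0.630 0.715 -0.301
outer loop
vertex -2.933 1.076 -0.684
vertex -3.316 1.098 0.169
vertex -2.59 1.653 -0.032
endloop
endfacet
facet normal -0.016 0.753 -0.658
outer loop
vertex -2.933 1.076 -0.684
vertex -2.59 1.653 -0.032
vertex -2.008 1.178 -0.59
endloop
endfacet
facet normal 0.086 0.128 -0.988
outer loop
vertex -2.933 1.076 -0.684
vertex -2.008 1.178 -0.59
vertex -2.374 0.328 -0.732
endloop
endfacet
facet normal -0.466 -0.295 -0.834
outer loop
vertex -2.933 1.076 -0.684
vertex -2.374 0.328 -0.732
vertex -3.182 0.279 -0.263
endloop
endfacet
facet normal -0.486 0.779 0.396
outer loop
vertex -2.59 1.653 -0.032
vertex -3.316 1.098 0.169
vertex -2.626 1.212 0.792
endloop
endfacet
facet normal -0.938 -0.269 0.220
outer loop
vertex -3.316 1.098 0.169
vertex -3.182 0.279 -0.263
vertex -2.992 0.362 0.65
endloop
endfacet
facet normal -0.220 -0.856 -0.468
outer loop
vertex -3.182 0.279 -0.263
vertex -2.374 0.328 -0.732
vertex -2.41 -0.113 0.092
endloop
endfacet
facet normal 0.676 -0.171 -0.717
outer loop
vertex -2.374 0.328 -0.732
vertex -2.008 1.178 -0.59
vertex -1.684 0.442 -0.109
endloop
endfacet
facet normal 0.511 0.840 -0.183
outer loop
vertex -2.008 1.178 -0.59
vertex -2.59 1.653 -0.032
vertex -1.818 1.261 0.323
endloop
endfacet
facet normal -0.086 -0.128 0.988
outer loop
vertex -2.067 0.464 0.744
vertex -2.626 1.212 0.792
vertex -2.992 0.362 0.65
endloop
endfacet
facet normal 0.016 -0.753 0.658
outer loop
vertex -2.067 0.464 0.744
vertex -2.992 0.362 0.65
vertex -2.41 -0.113 0.092
endloop
endfacet
facet normal 0.630 -0.715 0.301
outer loop
vertex -2.067 0.464 0.744
vertex -2.41 -0.113 0.092
vertex -1.684 0.442 -0.109
endloop
endfacet
facet normal 0.910 -0.068 0.410
outer loop
vertex -2.067 0.464 0.744
vertex -1.684 0.442 -0.109
vertex -1.818 1.261 0.323
endloop
endfacet
facet normal 0.466 0.295 0.834
outer loop
vertex -2.067 0.464 0.744
vertex -1.818 1.261 0.323
vertex -2.626 1.212 0.792
endloop
endfacet
facet normal -0.676 0.171 0.717
outer loop
vertex -2.992 0.362 0.65
vertex -2.626 1.212 0.792
vertex -3.316 1.098 0.169
endloop
endfacet
facet normal -0.511 -0.840 0.183
outer loop
vertex -2.41 -0.113 0.092
vertex -2.992 0.362 0.65
vertex -3.182 0.279 -0.263
endloop
endfacet
facet normal 0.486 -0.779 -0.396
outer loop
vertex -1.684 0.442 -0.109
vertex -2.41 -0.113 0.092
vertex -2.374 0.328 -0.732
endloop
endfacet
facet normal 0.938 0.269 -0.220
outer loop
vertex -1.818 1.261 0.323
vertex -1.684 0.442 -0.109
vertex -2.008 1.178 -0.59
endloop
endfacet
facet normal 0.220 0.856 0.468
outer loop
vertex -2.626 1.212 0.792
vertex -1.818 1.261 0.323
vertex -2.59 1.653 -0.032
endloop
endfacet

endsolid


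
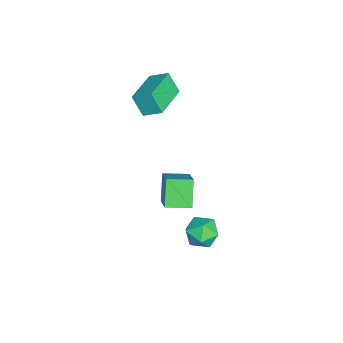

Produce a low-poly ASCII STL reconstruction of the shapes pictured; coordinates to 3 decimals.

solid 
facet normal -0.948 0.287 -0.138
outer loop
vertex -3.831 -2.371 0.625
vertex -3.67 -1.633 1.056
vertex -3.574 -1.932 -0.224
endloop
endfacet
facet normal -0.186 -0.849 -0.495
outer loop
vertex -2.01 -2.407 0.004
vertex -3.831 -2.371 0.625
vertex -3.574 -1.932 -0.224
endloop
endfacet
facet normal -0.947 0.289 -0.139
outer loop
vertex -3.574 -1.932 -0.224
vertex -3.67 -1.633 1.056
vertex -3.412 -1.194 0.207
endloop
endfacet
facet normal 0.260 0.444 -0.858
outer loop
vertex -3.412 -1.194 0.207
vertex -2.01 -2.407 0.004
vertex -3.574 -1.932 -0.224
endloop
endfacet
facet normal -0.260 -0.444 0.857
outer loop
vertex -3.831 -2.371 0.625
vertex -2.106 -2.108 1.284
vertex -3.67 -1.633 1.056
endloop
endfacet
facet normal -0.186 -0.849 -0.495
outer loop
vertex -2.268 -2.846 0.853
vertex -3.831 -2.371 0.625
vertex -2.01 -2.407 0.004
endloop
endfacet
facet normal -0.260 -0.444 0.858
outer loop
vertex -2.268 -2.846 0.853
vertex -2.106 -2.108 1.284
vertex -3.831 -2.371 0.625
endloop
endfacet
facet normal 0.186 0.849 0.495
outer loop
vertex -3.67 -1.633 1.056
vertex -2.106 -2.108 1.284
vertex -3.412 -1.194 0.207
endloop
endfacet
facet normal 0.260 0.444 -0.857
outer loop
vertex -1.849 -1.669 0.435
vertex -2.01 -2.407 0.004
vertex -3.412 -1.194 0.207
endloop
endfacet
facet normal 0.186 0.849 0.495
outer loop
vertex -3.412 -1.194 0.207
vertex -2.106 -2.108 1.284
vertex -1.849 -1.669 0.435
endloop
endfacet
facet normal 0.948 -0.288 0.139
outer loop
vertex -1.849 -1.669 0.435
vertex -2.268 -2.846 0.853
vertex -2.01 -2.407 0.004
endloop
endfacet
facet normal 0.948 -0.288 0.138
outer loop
vertex -2.106 -2.108 1.284
vertex -2.268 -2.846 0.853
vertex -1.849 -1.669 0.435
endloop
endfacet
facet normal -0.909 0.030 0.415
outer loop
vertex 1.007 0.127 -3.131
vertex 1.273 -0.174 -2.527
vertex 1.264 0.548 -2.599
endloop
endfacet
facet normal -0.823 0.565 -0.049
outer loop
vertex 1.007 0.127 -3.131
vertex 1.264 0.548 -2.599
vertex 1.414 0.706 -3.291
endloop
endfacet
facet normal -0.670 0.282 -0.686
outer loop
vertex 1.007 0.127 -3.131
vertex 1.414 0.706 -3.291
vertex 1.516 0.081 -3.647
endloop
endfacet
facet normal -0.662 -0.429 -0.615
outer loop
vertex 1.007 0.127 -3.131
vertex 1.516 0.081 -3.647
vertex 1.429 -0.462 -3.174
endloop
endfacet
facet normal -0.809 -0.584 0.065
outer loop
vertex 1.007 0.127 -3.131
vertex 1.429 -0.462 -3.174
vertex 1.273 -0.174 -2.527
endloop
endfacet
facet normal -0.260 0.952 0.161
outer loop
vertex 1.414 0.706 -3.291
vertex 1.264 0.548 -2.599
vertex 1.931 0.762 -2.786
endloop
endfacet
facet normal -0.401 0.086 0.912
outer loop
vertex 1.264 0.548 -2.599
vertex 1.273 -0.174 -2.527
vertex 1.844 0.219 -2.313
endloop
endfacet
facet normal -0.240 -0.907 0.346
outer loop
vertex 1.273 -0.174 -2.527
vertex 1.429 -0.462 -3.174
vertex 1.946 -0.406 -2.669
endloop
endfacet
facet normal -0.001 -0.657 -0.754
outer loop
vertex 1.429 -0.462 -3.174
vertex 1.516 0.081 -3.647
vertex 2.096 -0.248 -3.361
endloop
endfacet
facet normal -0.013 0.493 -0.870
outer loop
vertex 1.516 0.081 -3.647
vertex 1.414 0.706 -3.291
vertex 2.087 0.474 -3.433
endloop
endfacet
facet normal 0.662 0.429 0.615
outer loop
vertex 2.353 0.173 -2.829
vertex 1.931 0.762 -2.786
vertex 1.844 0.219 -2.313
endloop
endfacet
facet normal 0.670 -0.282 0.686
outer loop
vertex 2.353 0.173 -2.829
vertex 1.844 0.219 -2.313
vertex 1.946 -0.406 -2.669
endloop
endfacet
facet normal 0.823 -0.565 0.049
outer loop
vertex 2.353 0.173 -2.829
vertex 1.946 -0.406 -2.669
vertex 2.096 -0.248 -3.361
endloop
endfacet
facet normal 0.909 -0.030 -0.415
outer loop
vertex 2.353 0.173 -2.829
vertex 2.096 -0.248 -3.361
vertex 2.087 0.474 -3.433
endloop
endfacet
facet normal 0.809 0.584 -0.065
outer loop
vertex 2.353 0.173 -2.829
vertex 2.087 0.474 -3.433
vertex 1.931 0.762 -2.786
endloop
endfacet
facet normal 0.001 0.657 0.754
outer loop
vertex 1.844 0.219 -2.313
vertex 1.931 0.762 -2.786
vertex 1.264 0.548 -2.599
endloop
endfacet
facet normal 0.013 -0.493 0.870
outer loop
vertex 1.946 -0.406 -2.669
vertex 1.844 0.219 -2.313
vertex 1.273 -0.174 -2.527
endloop
endfacet
facet normal 0.260 -0.952 -0.161
outer loop
vertex 2.096 -0.248 -3.361
vertex 1.946 -0.406 -2.669
vertex 1.429 -0.462 -3.174
endloop
endfacet
facet normal 0.401 -0.086 -0.912
outer loop
vertex 2.087 0.474 -3.433
vertex 2.096 -0.248 -3.361
vertex 1.516 0.081 -3.647
endloop
endfacet
facet normal 0.240 0.907 -0.346
outer loop
vertex 1.931 0.762 -2.786
vertex 2.087 0.474 -3.433
vertex 1.414 0.706 -3.291
endloop
endfacet
facet normal -0.768 -0.197 -0.610
outer loop
vertex -2.008 -1.698 -3.644
vertex -2.18 -0.688 -3.754
vertex -1.241 -1.673 -4.618
endloop
endfacet
facet normal 0.166 -0.980 0.106
outer loop
vertex -0.22 -1.412 -3.806
vertex -2.008 -1.698 -3.644
vertex -1.241 -1.673 -4.618
endloop
endfacet
facet normal -0.768 -0.197 -0.610
outer loop
vertex -1.241 -1.673 -4.618
vertex -2.18 -0.688 -3.754
vertex -1.413 -0.664 -4.727
endloop
endfacet
facet normal 0.619 0.021 -0.785
outer loop
vertex -1.413 -0.664 -4.727
vertex -0.22 -1.412 -3.806
vertex -1.241 -1.673 -4.618
endloop
endfacet
facet normal -0.619 -0.020 0.785
outer loop
vertex -2.008 -1.698 -3.644
vertex -1.159 -0.427 -2.942
vertex -2.18 -0.688 -3.754
endloop
endfacet
facet normal 0.166 -0.980 0.107
outer loop
vertex -0.987 -1.436 -2.833
vertex -2.008 -1.698 -3.644
vertex -0.22 -1.412 -3.806
endloop
endfacet
facet normal -0.619 -0.021 0.785
outer loop
vertex -0.987 -1.436 -2.833
vertex -1.159 -0.427 -2.942
vertex -2.008 -1.698 -3.644
endloop
endfacet
facet normal -0.166 0.980 -0.107
outer loop
vertex -2.18 -0.688 -3.754
vertex -1.159 -0.427 -2.942
vertex -1.413 -0.664 -4.727
endloop
endfacet
facet normal 0.619 0.020 -0.785
outer loop
vertex -0.392 -0.402 -3.916
vertex -0.22 -1.412 -3.806
vertex -1.413 -0.664 -4.727
endloop
endfacet
facet normal -0.167 0.980 -0.106
outer loop
vertex -1.413 -0.664 -4.727
vertex -1.159 -0.427 -2.942
vertex -0.392 -0.402 -3.916
endloop
endfacet
facet normal 0.768 0.197 0.610
outer loop
vertex -0.392 -0.402 -3.916
vertex -0.987 -1.436 -2.833
vertex -0.22 -1.412 -3.806
endloop
endfacet
facet normal 0.768 0.197 0.610
outer loop
vertex -1.159 -0.427 -2.942
vertex -0.987 -1.436 -2.833
vertex -0.392 -0.402 -3.916
endloop
endfacet

endsolid


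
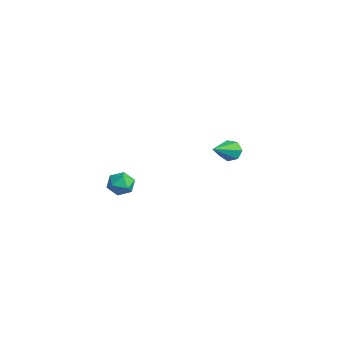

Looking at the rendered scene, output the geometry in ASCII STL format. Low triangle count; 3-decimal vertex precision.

solid 
facet normal -0.496 0.707 -0.504
outer loop
vertex 1.958 3.617 1.419
vertex 1.757 3.839 1.928
vertex 2.251 3.977 1.636
endloop
endfacet
facet normal 0.761 -0.262 -0.593
outer loop
vertex 1.958 3.617 1.419
vertex 2.251 3.977 1.636
vertex 2.723 2.461 2.912
endloop
endfacet
facet normal -0.496 0.707 -0.504
outer loop
vertex 2.251 3.977 1.636
vertex 1.757 3.839 1.928
vertex 2.173 4.233 2.072
endloop
endfacet
facet normal 0.955 0.295 -0.002
outer loop
vertex 2.251 3.977 1.636
vertex 2.173 4.233 2.072
vertex 2.723 2.461 2.912
endloop
endfacet
facet normal -0.494 0.707 -0.506
outer loop
vertex 2.173 4.233 2.072
vertex 1.757 3.839 1.928
vertex 1.781 4.193 2.399
endloop
endfacet
facet normal 0.528 0.492 0.693
outer loop
vertex 2.173 4.233 2.072
vertex 1.781 4.193 2.399
vertex 2.723 2.461 2.912
endloop
endfacet
facet normal -0.495 0.706 -0.506
outer loop
vertex 1.781 4.193 2.399
vertex 1.757 3.839 1.928
vertex 1.372 3.887 2.372
endloop
endfacet
facet normal -0.197 0.178 0.964
outer loop
vertex 1.781 4.193 2.399
vertex 1.372 3.887 2.372
vertex 2.723 2.461 2.912
endloop
endfacet
facet normal -0.494 0.708 -0.505
outer loop
vertex 1.372 3.887 2.372
vertex 1.757 3.839 1.928
vertex 1.253 3.545 2.009
endloop
endfacet
facet normal -0.678 -0.411 0.610
outer loop
vertex 1.372 3.887 2.372
vertex 1.253 3.545 2.009
vertex 2.723 2.461 2.912
endloop
endfacet
facet normal -0.494 0.707 -0.505
outer loop
vertex 1.253 3.545 2.009
vertex 1.757 3.839 1.928
vertex 1.514 3.425 1.586
endloop
endfacet
facet normal -0.549 -0.830 -0.103
outer loop
vertex 1.253 3.545 2.009
vertex 1.514 3.425 1.586
vertex 2.723 2.461 2.912
endloop
endfacet
facet normal -0.495 0.707 -0.504
outer loop
vertex 1.514 3.425 1.586
vertex 1.757 3.839 1.928
vertex 1.958 3.617 1.419
endloop
endfacet
facet normal 0.091 -0.764 -0.638
outer loop
vertex 1.514 3.425 1.586
vertex 1.958 3.617 1.419
vertex 2.723 2.461 2.912
endloop
endfacet
facet normal -0.272 0.919 0.285
outer loop
vertex 3.602 -1.908 2.538
vertex 3.541 -2.12 3.163
vertex 4.121 -1.882 2.949
endloop
endfacet
facet normal 0.170 0.946 -0.275
outer loop
vertex 3.602 -1.908 2.538
vertex 4.121 -1.882 2.949
vertex 4.204 -2.079 2.322
endloop
endfacet
facet normal -0.126 0.577 -0.807
outer loop
vertex 3.602 -1.908 2.538
vertex 4.204 -2.079 2.322
vertex 3.675 -2.438 2.148
endloop
endfacet
facet normal -0.751 0.321 -0.577
outer loop
vertex 3.602 -1.908 2.538
vertex 3.675 -2.438 2.148
vertex 3.265 -2.463 2.668
endloop
endfacet
facet normal -0.840 0.533 0.099
outer loop
vertex 3.602 -1.908 2.538
vertex 3.265 -2.463 2.668
vertex 3.541 -2.12 3.163
endloop
endfacet
facet normal 0.779 0.620 -0.092
outer loop
vertex 4.204 -2.079 2.322
vertex 4.121 -1.882 2.949
vertex 4.515 -2.397 2.812
endloop
endfacet
facet normal 0.064 0.576 0.815
outer loop
vertex 4.121 -1.882 2.949
vertex 3.541 -2.12 3.163
vertex 4.105 -2.422 3.332
endloop
endfacet
facet normal -0.857 -0.049 0.512
outer loop
vertex 3.541 -2.12 3.163
vertex 3.265 -2.463 2.668
vertex 3.576 -2.781 3.158
endloop
endfacet
facet normal -0.713 -0.391 -0.581
outer loop
vertex 3.265 -2.463 2.668
vertex 3.675 -2.438 2.148
vertex 3.659 -2.978 2.531
endloop
endfacet
facet normal 0.298 0.023 -0.954
outer loop
vertex 3.675 -2.438 2.148
vertex 4.204 -2.079 2.322
vertex 4.239 -2.74 2.317
endloop
endfacet
facet normal 0.751 -0.321 0.577
outer loop
vertex 4.178 -2.952 2.942
vertex 4.515 -2.397 2.812
vertex 4.105 -2.422 3.332
endloop
endfacet
facet normal 0.126 -0.577 0.807
outer loop
vertex 4.178 -2.952 2.942
vertex 4.105 -2.422 3.332
vertex 3.576 -2.781 3.158
endloop
endfacet
facet normal -0.170 -0.946 0.275
outer loop
vertex 4.178 -2.952 2.942
vertex 3.576 -2.781 3.158
vertex 3.659 -2.978 2.531
endloop
endfacet
facet normal 0.272 -0.919 -0.285
outer loop
vertex 4.178 -2.952 2.942
vertex 3.659 -2.978 2.531
vertex 4.239 -2.74 2.317
endloop
endfacet
facet normal 0.840 -0.533 -0.099
outer loop
vertex 4.178 -2.952 2.942
vertex 4.239 -2.74 2.317
vertex 4.515 -2.397 2.812
endloop
endfacet
facet normal 0.713 0.391 0.581
outer loop
vertex 4.105 -2.422 3.332
vertex 4.515 -2.397 2.812
vertex 4.121 -1.882 2.949
endloop
endfacet
facet normal -0.298 -0.023 0.954
outer loop
vertex 3.576 -2.781 3.158
vertex 4.105 -2.422 3.332
vertex 3.541 -2.12 3.163
endloop
endfacet
facet normal -0.779 -0.620 0.092
outer loop
vertex 3.659 -2.978 2.531
vertex 3.576 -2.781 3.158
vertex 3.265 -2.463 2.668
endloop
endfacet
facet normal -0.064 -0.576 -0.815
outer loop
vertex 4.239 -2.74 2.317
vertex 3.659 -2.978 2.531
vertex 3.675 -2.438 2.148
endloop
endfacet
facet normal 0.857 0.049 -0.512
outer loop
vertex 4.515 -2.397 2.812
vertex 4.239 -2.74 2.317
vertex 4.204 -2.079 2.322
endloop
endfacet

endsolid


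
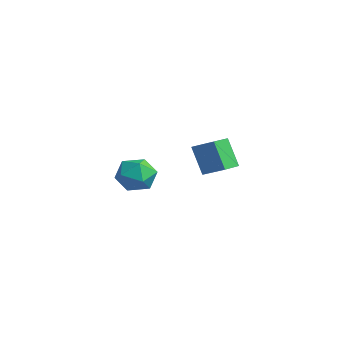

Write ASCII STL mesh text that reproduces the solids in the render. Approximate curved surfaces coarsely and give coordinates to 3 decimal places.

solid 
facet normal -0.672 0.714 0.196
outer loop
vertex 2.59 -1.874 -1.564
vertex 1.779 -2.739 -1.198
vertex 2.558 -2.231 -0.376
endloop
endfacet
facet normal -0.009 0.958 0.288
outer loop
vertex 2.59 -1.874 -1.564
vertex 2.558 -2.231 -0.376
vertex 3.648 -2.051 -0.941
endloop
endfacet
facet normal 0.341 0.880 -0.330
outer loop
vertex 2.59 -1.874 -1.564
vertex 3.648 -2.051 -0.941
vertex 3.543 -2.449 -2.112
endloop
endfacet
facet normal -0.107 0.588 -0.802
outer loop
vertex 2.59 -1.874 -1.564
vertex 3.543 -2.449 -2.112
vertex 2.388 -2.874 -2.27
endloop
endfacet
facet normal -0.733 0.485 -0.477
outer loop
vertex 2.59 -1.874 -1.564
vertex 2.388 -2.874 -2.27
vertex 1.779 -2.739 -1.198
endloop
endfacet
facet normal 0.312 0.548 0.776
outer loop
vertex 3.648 -2.051 -0.941
vertex 2.558 -2.231 -0.376
vertex 3.492 -3.026 -0.19
endloop
endfacet
facet normal -0.763 0.153 0.629
outer loop
vertex 2.558 -2.231 -0.376
vertex 1.779 -2.739 -1.198
vertex 2.337 -3.451 -0.348
endloop
endfacet
facet normal -0.860 -0.218 -0.461
outer loop
vertex 1.779 -2.739 -1.198
vertex 2.388 -2.874 -2.27
vertex 2.232 -3.849 -1.519
endloop
endfacet
facet normal 0.154 -0.050 -0.987
outer loop
vertex 2.388 -2.874 -2.27
vertex 3.543 -2.449 -2.112
vertex 3.322 -3.669 -2.084
endloop
endfacet
facet normal 0.878 0.423 -0.222
outer loop
vertex 3.543 -2.449 -2.112
vertex 3.648 -2.051 -0.941
vertex 4.101 -3.161 -1.262
endloop
endfacet
facet normal 0.107 -0.588 0.802
outer loop
vertex 3.29 -4.026 -0.896
vertex 3.492 -3.026 -0.19
vertex 2.337 -3.451 -0.348
endloop
endfacet
facet normal -0.341 -0.880 0.330
outer loop
vertex 3.29 -4.026 -0.896
vertex 2.337 -3.451 -0.348
vertex 2.232 -3.849 -1.519
endloop
endfacet
facet normal 0.009 -0.958 -0.288
outer loop
vertex 3.29 -4.026 -0.896
vertex 2.232 -3.849 -1.519
vertex 3.322 -3.669 -2.084
endloop
endfacet
facet normal 0.672 -0.714 -0.196
outer loop
vertex 3.29 -4.026 -0.896
vertex 3.322 -3.669 -2.084
vertex 4.101 -3.161 -1.262
endloop
endfacet
facet normal 0.733 -0.485 0.477
outer loop
vertex 3.29 -4.026 -0.896
vertex 4.101 -3.161 -1.262
vertex 3.492 -3.026 -0.19
endloop
endfacet
facet normal -0.154 0.050 0.987
outer loop
vertex 2.337 -3.451 -0.348
vertex 3.492 -3.026 -0.19
vertex 2.558 -2.231 -0.376
endloop
endfacet
facet normal -0.878 -0.423 0.222
outer loop
vertex 2.232 -3.849 -1.519
vertex 2.337 -3.451 -0.348
vertex 1.779 -2.739 -1.198
endloop
endfacet
facet normal -0.312 -0.548 -0.776
outer loop
vertex 3.322 -3.669 -2.084
vertex 2.232 -3.849 -1.519
vertex 2.388 -2.874 -2.27
endloop
endfacet
facet normal 0.763 -0.153 -0.629
outer loop
vertex 4.101 -3.161 -1.262
vertex 3.322 -3.669 -2.084
vertex 3.543 -2.449 -2.112
endloop
endfacet
facet normal 0.860 0.218 0.461
outer loop
vertex 3.492 -3.026 -0.19
vertex 4.101 -3.161 -1.262
vertex 3.648 -2.051 -0.941
endloop
endfacet
facet normal -0.775 -0.458 -0.435
outer loop
vertex -1.487 2.892 -1.822
vertex -2.144 4.192 -2.021
vertex -0.549 3.08 -3.691
endloop
endfacet
facet normal 0.446 -0.885 0.135
outer loop
vertex 0.684 3.808 -2.999
vertex -1.487 2.892 -1.822
vertex -0.549 3.08 -3.691
endloop
endfacet
facet normal -0.775 -0.459 -0.435
outer loop
vertex -0.549 3.08 -3.691
vertex -2.144 4.192 -2.021
vertex -1.206 4.379 -3.89
endloop
endfacet
facet normal 0.447 0.090 -0.890
outer loop
vertex -1.206 4.379 -3.89
vertex 0.684 3.808 -2.999
vertex -0.549 3.08 -3.691
endloop
endfacet
facet normal -0.447 -0.090 0.890
outer loop
vertex -1.487 2.892 -1.822
vertex -0.911 4.92 -1.329
vertex -2.144 4.192 -2.021
endloop
endfacet
facet normal 0.447 -0.884 0.136
outer loop
vertex -0.254 3.621 -1.13
vertex -1.487 2.892 -1.822
vertex 0.684 3.808 -2.999
endloop
endfacet
facet normal -0.447 -0.090 0.890
outer loop
vertex -0.254 3.621 -1.13
vertex -0.911 4.92 -1.329
vertex -1.487 2.892 -1.822
endloop
endfacet
facet normal -0.446 0.885 -0.135
outer loop
vertex -2.144 4.192 -2.021
vertex -0.911 4.92 -1.329
vertex -1.206 4.379 -3.89
endloop
endfacet
facet normal 0.447 0.089 -0.890
outer loop
vertex 0.027 5.108 -3.198
vertex 0.684 3.808 -2.999
vertex -1.206 4.379 -3.89
endloop
endfacet
facet normal -0.447 0.884 -0.135
outer loop
vertex -1.206 4.379 -3.89
vertex -0.911 4.92 -1.329
vertex 0.027 5.108 -3.198
endloop
endfacet
facet normal 0.775 0.458 0.435
outer loop
vertex 0.027 5.108 -3.198
vertex -0.254 3.621 -1.13
vertex 0.684 3.808 -2.999
endloop
endfacet
facet normal 0.775 0.459 0.435
outer loop
vertex -0.911 4.92 -1.329
vertex -0.254 3.621 -1.13
vertex 0.027 5.108 -3.198
endloop
endfacet

endsolid


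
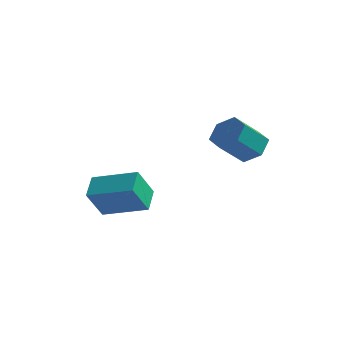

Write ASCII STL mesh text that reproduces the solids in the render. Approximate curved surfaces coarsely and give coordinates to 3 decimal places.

solid 
facet normal -0.945 -0.196 -0.263
outer loop
vertex -2.267 1.944 -3.27
vertex -2.078 2.849 -4.624
vertex -1.886 0.939 -3.888
endloop
endfacet
facet normal -0.115 -0.552 0.826
outer loop
vertex 0.098 1.351 -3.336
vertex -2.267 1.944 -3.27
vertex -1.886 0.939 -3.888
endloop
endfacet
facet normal -0.945 -0.196 -0.263
outer loop
vertex -1.886 0.939 -3.888
vertex -2.078 2.849 -4.624
vertex -1.697 1.843 -5.242
endloop
endfacet
facet normal 0.307 -0.811 -0.498
outer loop
vertex -1.697 1.843 -5.242
vertex 0.098 1.351 -3.336
vertex -1.886 0.939 -3.888
endloop
endfacet
facet normal -0.307 0.810 0.499
outer loop
vertex -2.267 1.944 -3.27
vertex -0.094 3.261 -4.072
vertex -2.078 2.849 -4.624
endloop
endfacet
facet normal -0.115 -0.551 0.826
outer loop
vertex -0.283 2.357 -2.718
vertex -2.267 1.944 -3.27
vertex 0.098 1.351 -3.336
endloop
endfacet
facet normal -0.307 0.811 0.498
outer loop
vertex -0.283 2.357 -2.718
vertex -0.094 3.261 -4.072
vertex -2.267 1.944 -3.27
endloop
endfacet
facet normal 0.115 0.551 -0.826
outer loop
vertex -2.078 2.849 -4.624
vertex -0.094 3.261 -4.072
vertex -1.697 1.843 -5.242
endloop
endfacet
facet normal 0.307 -0.810 -0.499
outer loop
vertex 0.287 2.256 -4.69
vertex 0.098 1.351 -3.336
vertex -1.697 1.843 -5.242
endloop
endfacet
facet normal 0.115 0.552 -0.826
outer loop
vertex -1.697 1.843 -5.242
vertex -0.094 3.261 -4.072
vertex 0.287 2.256 -4.69
endloop
endfacet
facet normal 0.945 0.196 0.263
outer loop
vertex 0.287 2.256 -4.69
vertex -0.283 2.357 -2.718
vertex 0.098 1.351 -3.336
endloop
endfacet
facet normal 0.945 0.196 0.263
outer loop
vertex -0.094 3.261 -4.072
vertex -0.283 2.357 -2.718
vertex 0.287 2.256 -4.69
endloop
endfacet
facet normal 0.297 0.701 -0.649
outer loop
vertex 4.547 4.595 -0.722
vertex 3.802 4.461 -1.208
vertex 3.804 5.072 -0.547
endloop
endfacet
facet normal 0.480 0.478 0.736
outer loop
vertex 4.547 4.595 -0.722
vertex 3.804 5.072 -0.547
vertex 4.063 3.453 0.335
endloop
endfacet
facet normal 0.479 0.478 0.736
outer loop
vertex 4.063 3.453 0.335
vertex 3.804 5.072 -0.547
vertex 3.32 3.929 0.51
endloop
endfacet
facet normal -0.297 -0.702 0.648
outer loop
vertex 4.063 3.453 0.335
vertex 3.32 3.929 0.51
vertex 3.318 3.319 -0.152
endloop
endfacet
facet normal 0.298 0.701 -0.648
outer loop
vertex 3.804 5.072 -0.547
vertex 3.802 4.461 -1.208
vertex 3.059 4.938 -1.034
endloop
endfacet
facet normal -0.476 0.697 0.536
outer loop
vertex 3.804 5.072 -0.547
vertex 3.059 4.938 -1.034
vertex 3.32 3.929 0.51
endloop
endfacet
facet normal -0.476 0.697 0.536
outer loop
vertex 3.32 3.929 0.51
vertex 3.059 4.938 -1.034
vertex 2.575 3.795 0.023
endloop
endfacet
facet normal -0.297 -0.702 0.648
outer loop
vertex 3.32 3.929 0.51
vertex 2.575 3.795 0.023
vertex 3.318 3.319 -0.152
endloop
endfacet
facet normal 0.298 0.701 -0.648
outer loop
vertex 3.059 4.938 -1.034
vertex 3.802 4.461 -1.208
vertex 3.057 4.327 -1.695
endloop
endfacet
facet normal -0.955 0.219 -0.200
outer loop
vertex 3.059 4.938 -1.034
vertex 3.057 4.327 -1.695
vertex 2.575 3.795 0.023
endloop
endfacet
facet normal -0.955 0.220 -0.200
outer loop
vertex 2.575 3.795 0.023
vertex 3.057 4.327 -1.695
vertex 2.573 3.185 -0.638
endloop
endfacet
facet normal -0.297 -0.701 0.648
outer loop
vertex 2.575 3.795 0.023
vertex 2.573 3.185 -0.638
vertex 3.318 3.319 -0.152
endloop
endfacet
facet normal 0.297 0.702 -0.648
outer loop
vertex 3.057 4.327 -1.695
vertex 3.802 4.461 -1.208
vertex 3.8 3.851 -1.87
endloop
endfacet
facet normal -0.480 -0.478 -0.736
outer loop
vertex 3.057 4.327 -1.695
vertex 3.8 3.851 -1.87
vertex 2.573 3.185 -0.638
endloop
endfacet
facet normal -0.480 -0.477 -0.736
outer loop
vertex 2.573 3.185 -0.638
vertex 3.8 3.851 -1.87
vertex 3.316 2.708 -0.813
endloop
endfacet
facet normal -0.297 -0.701 0.649
outer loop
vertex 2.573 3.185 -0.638
vertex 3.316 2.708 -0.813
vertex 3.318 3.319 -0.152
endloop
endfacet
facet normal 0.297 0.702 -0.648
outer loop
vertex 3.8 3.851 -1.87
vertex 3.802 4.461 -1.208
vertex 4.545 3.985 -1.383
endloop
endfacet
facet normal 0.476 -0.697 -0.536
outer loop
vertex 3.8 3.851 -1.87
vertex 4.545 3.985 -1.383
vertex 3.316 2.708 -0.813
endloop
endfacet
facet normal 0.476 -0.697 -0.536
outer loop
vertex 3.316 2.708 -0.813
vertex 4.545 3.985 -1.383
vertex 4.061 2.842 -0.326
endloop
endfacet
facet normal -0.298 -0.701 0.648
outer loop
vertex 3.316 2.708 -0.813
vertex 4.061 2.842 -0.326
vertex 3.318 3.319 -0.152
endloop
endfacet
facet normal 0.297 0.701 -0.648
outer loop
vertex 4.545 3.985 -1.383
vertex 3.802 4.461 -1.208
vertex 4.547 4.595 -0.722
endloop
endfacet
facet normal 0.955 -0.220 0.200
outer loop
vertex 4.545 3.985 -1.383
vertex 4.547 4.595 -0.722
vertex 4.061 2.842 -0.326
endloop
endfacet
facet normal 0.955 -0.220 0.200
outer loop
vertex 4.061 2.842 -0.326
vertex 4.547 4.595 -0.722
vertex 4.063 3.453 0.335
endloop
endfacet
facet normal -0.298 -0.701 0.648
outer loop
vertex 4.061 2.842 -0.326
vertex 4.063 3.453 0.335
vertex 3.318 3.319 -0.152
endloop
endfacet

endsolid


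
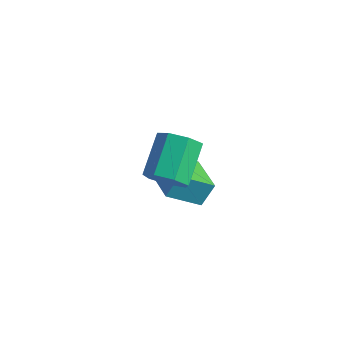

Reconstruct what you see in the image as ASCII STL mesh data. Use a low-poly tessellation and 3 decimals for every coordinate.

solid 
facet normal 0.260 -0.812 -0.522
outer loop
vertex -1.632 0.998 3.646
vertex -2.093 1.192 3.114
vertex -1.388 1.367 3.193
endloop
endfacet
facet normal 0.885 -0.015 0.465
outer loop
vertex -1.632 0.998 3.646
vertex -1.388 1.367 3.193
vertex -2.027 2.233 4.439
endloop
endfacet
facet normal 0.885 -0.015 0.465
outer loop
vertex -2.027 2.233 4.439
vertex -1.388 1.367 3.193
vertex -1.783 2.602 3.986
endloop
endfacet
facet normal -0.260 0.812 0.522
outer loop
vertex -2.027 2.233 4.439
vertex -1.783 2.602 3.986
vertex -2.487 2.428 3.906
endloop
endfacet
facet normal 0.260 -0.812 -0.522
outer loop
vertex -1.388 1.367 3.193
vertex -2.093 1.192 3.114
vertex -1.674 1.605 2.68
endloop
endfacet
facet normal 0.854 0.446 -0.269
outer loop
vertex -1.388 1.367 3.193
vertex -1.674 1.605 2.68
vertex -1.783 2.602 3.986
endloop
endfacet
facet normal 0.854 0.446 -0.269
outer loop
vertex -1.783 2.602 3.986
vertex -1.674 1.605 2.68
vertex -2.069 2.84 3.473
endloop
endfacet
facet normal -0.260 0.812 0.522
outer loop
vertex -1.783 2.602 3.986
vertex -2.069 2.84 3.473
vertex -2.487 2.428 3.906
endloop
endfacet
facet normal 0.260 -0.812 -0.522
outer loop
vertex -1.674 1.605 2.68
vertex -2.093 1.192 3.114
vertex -2.275 1.532 2.494
endloop
endfacet
facet normal 0.178 0.571 -0.801
outer loop
vertex -1.674 1.605 2.68
vertex -2.275 1.532 2.494
vertex -2.069 2.84 3.473
endloop
endfacet
facet normal 0.178 0.571 -0.801
outer loop
vertex -2.069 2.84 3.473
vertex -2.275 1.532 2.494
vertex -2.67 2.767 3.287
endloop
endfacet
facet normal -0.260 0.812 0.522
outer loop
vertex -2.069 2.84 3.473
vertex -2.67 2.767 3.287
vertex -2.487 2.428 3.906
endloop
endfacet
facet normal 0.260 -0.813 -0.522
outer loop
vertex -2.275 1.532 2.494
vertex -2.093 1.192 3.114
vertex -2.739 1.204 2.774
endloop
endfacet
facet normal -0.629 0.267 -0.730
outer loop
vertex -2.275 1.532 2.494
vertex -2.739 1.204 2.774
vertex -2.67 2.767 3.287
endloop
endfacet
facet normal -0.629 0.267 -0.730
outer loop
vertex -2.67 2.767 3.287
vertex -2.739 1.204 2.774
vertex -3.134 2.439 3.567
endloop
endfacet
facet normal -0.260 0.813 0.522
outer loop
vertex -2.67 2.767 3.287
vertex -3.134 2.439 3.567
vertex -2.487 2.428 3.906
endloop
endfacet
facet normal 0.260 -0.812 -0.522
outer loop
vertex -2.739 1.204 2.774
vertex -2.093 1.192 3.114
vertex -2.716 0.867 3.31
endloop
endfacet
facet normal -0.965 -0.239 -0.109
outer loop
vertex -2.739 1.204 2.774
vertex -2.716 0.867 3.31
vertex -3.134 2.439 3.567
endloop
endfacet
facet normal -0.965 -0.239 -0.107
outer loop
vertex -3.134 2.439 3.567
vertex -2.716 0.867 3.31
vertex -3.11 2.102 4.103
endloop
endfacet
facet normal -0.260 0.812 0.522
outer loop
vertex -3.134 2.439 3.567
vertex -3.11 2.102 4.103
vertex -2.487 2.428 3.906
endloop
endfacet
facet normal 0.259 -0.812 -0.522
outer loop
vertex -2.716 0.867 3.31
vertex -2.093 1.192 3.114
vertex -2.223 0.775 3.698
endloop
endfacet
facet normal -0.573 -0.564 0.594
outer loop
vertex -2.716 0.867 3.31
vertex -2.223 0.775 3.698
vertex -3.11 2.102 4.103
endloop
endfacet
facet normal -0.574 -0.565 0.594
outer loop
vertex -3.11 2.102 4.103
vertex -2.223 0.775 3.698
vertex -2.618 2.01 4.491
endloop
endfacet
facet normal -0.260 0.812 0.522
outer loop
vertex -3.11 2.102 4.103
vertex -2.618 2.01 4.491
vertex -2.487 2.428 3.906
endloop
endfacet
facet normal 0.261 -0.812 -0.522
outer loop
vertex -2.223 0.775 3.698
vertex -2.093 1.192 3.114
vertex -1.632 0.998 3.646
endloop
endfacet
facet normal 0.250 -0.465 0.849
outer loop
vertex -2.223 0.775 3.698
vertex -1.632 0.998 3.646
vertex -2.618 2.01 4.491
endloop
endfacet
facet normal 0.250 -0.465 0.849
outer loop
vertex -2.618 2.01 4.491
vertex -1.632 0.998 3.646
vertex -2.027 2.233 4.439
endloop
endfacet
facet normal -0.261 0.812 0.522
outer loop
vertex -2.618 2.01 4.491
vertex -2.027 2.233 4.439
vertex -2.487 2.428 3.906
endloop
endfacet
facet normal -0.811 0.549 -0.203
outer loop
vertex -4.222 3.849 0.814
vertex -3.463 4.695 0.068
vertex -4.378 3.352 0.092
endloop
endfacet
facet normal -0.558 -0.622 0.549
outer loop
vertex -3.097 2.485 0.412
vertex -4.222 3.849 0.814
vertex -4.378 3.352 0.092
endloop
endfacet
facet normal -0.811 0.549 -0.203
outer loop
vertex -4.378 3.352 0.092
vertex -3.463 4.695 0.068
vertex -3.619 4.198 -0.654
endloop
endfacet
facet normal -0.175 -0.558 -0.811
outer loop
vertex -3.619 4.198 -0.654
vertex -3.097 2.485 0.412
vertex -4.378 3.352 0.092
endloop
endfacet
facet normal 0.175 0.558 0.811
outer loop
vertex -4.222 3.849 0.814
vertex -2.182 3.828 0.388
vertex -3.463 4.695 0.068
endloop
endfacet
facet normal -0.558 -0.622 0.549
outer loop
vertex -2.941 2.982 1.134
vertex -4.222 3.849 0.814
vertex -3.097 2.485 0.412
endloop
endfacet
facet normal 0.175 0.558 0.811
outer loop
vertex -2.941 2.982 1.134
vertex -2.182 3.828 0.388
vertex -4.222 3.849 0.814
endloop
endfacet
facet normal 0.558 0.622 -0.549
outer loop
vertex -3.463 4.695 0.068
vertex -2.182 3.828 0.388
vertex -3.619 4.198 -0.654
endloop
endfacet
facet normal -0.175 -0.558 -0.811
outer loop
vertex -2.338 3.331 -0.334
vertex -3.097 2.485 0.412
vertex -3.619 4.198 -0.654
endloop
endfacet
facet normal 0.558 0.622 -0.549
outer loop
vertex -3.619 4.198 -0.654
vertex -2.182 3.828 0.388
vertex -2.338 3.331 -0.334
endloop
endfacet
facet normal 0.811 -0.549 0.203
outer loop
vertex -2.338 3.331 -0.334
vertex -2.941 2.982 1.134
vertex -3.097 2.485 0.412
endloop
endfacet
facet normal 0.811 -0.549 0.203
outer loop
vertex -2.182 3.828 0.388
vertex -2.941 2.982 1.134
vertex -2.338 3.331 -0.334
endloop
endfacet

endsolid


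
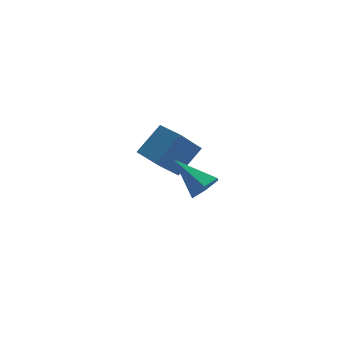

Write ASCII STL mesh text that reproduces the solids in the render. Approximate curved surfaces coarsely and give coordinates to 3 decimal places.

solid 
facet normal 0.605 -0.555 -0.571
outer loop
vertex -0.816 -2.331 0.261
vertex -1.384 -2.84 0.154
vertex -1.3 -2.249 -0.332
endloop
endfacet
facet normal 0.253 0.965 -0.073
outer loop
vertex -0.816 -2.331 0.261
vertex -1.3 -2.249 -0.332
vertex -2.496 -1.82 1.206
endloop
endfacet
facet normal 0.604 -0.556 -0.571
outer loop
vertex -1.3 -2.249 -0.332
vertex -1.384 -2.84 0.154
vertex -1.868 -2.758 -0.438
endloop
endfacet
facet normal -0.489 0.664 -0.566
outer loop
vertex -1.3 -2.249 -0.332
vertex -1.868 -2.758 -0.438
vertex -2.496 -1.82 1.206
endloop
endfacet
facet normal 0.605 -0.554 -0.572
outer loop
vertex -1.868 -2.758 -0.438
vertex -1.384 -2.84 0.154
vertex -1.951 -3.35 0.048
endloop
endfacet
facet normal -0.948 -0.112 -0.298
outer loop
vertex -1.868 -2.758 -0.438
vertex -1.951 -3.35 0.048
vertex -2.496 -1.82 1.206
endloop
endfacet
facet normal 0.605 -0.555 -0.571
outer loop
vertex -1.951 -3.35 0.048
vertex -1.384 -2.84 0.154
vertex -1.467 -3.432 0.641
endloop
endfacet
facet normal -0.665 -0.587 0.462
outer loop
vertex -1.951 -3.35 0.048
vertex -1.467 -3.432 0.641
vertex -2.496 -1.82 1.206
endloop
endfacet
facet normal 0.604 -0.555 -0.572
outer loop
vertex -1.467 -3.432 0.641
vertex -1.384 -2.84 0.154
vertex -0.899 -2.923 0.747
endloop
endfacet
facet normal 0.077 -0.285 0.955
outer loop
vertex -1.467 -3.432 0.641
vertex -0.899 -2.923 0.747
vertex -2.496 -1.82 1.206
endloop
endfacet
facet normal 0.605 -0.554 -0.572
outer loop
vertex -0.899 -2.923 0.747
vertex -1.384 -2.84 0.154
vertex -0.816 -2.331 0.261
endloop
endfacet
facet normal 0.536 0.490 0.688
outer loop
vertex -0.899 -2.923 0.747
vertex -0.816 -2.331 0.261
vertex -2.496 -1.82 1.206
endloop
endfacet
facet normal -0.551 0.834 -0.031
outer loop
vertex -2.676 2.701 0.54
vertex -1.739 3.275 -0.664
vertex -3.699 1.983 -0.597
endloop
endfacet
facet normal -0.574 -0.352 0.739
outer loop
vertex -2.961 0.865 -0.556
vertex -2.676 2.701 0.54
vertex -3.699 1.983 -0.597
endloop
endfacet
facet normal -0.551 0.834 -0.031
outer loop
vertex -3.699 1.983 -0.597
vertex -1.739 3.275 -0.664
vertex -2.762 2.557 -1.802
endloop
endfacet
facet normal -0.606 -0.424 -0.673
outer loop
vertex -2.762 2.557 -1.802
vertex -2.961 0.865 -0.556
vertex -3.699 1.983 -0.597
endloop
endfacet
facet normal 0.605 0.424 0.673
outer loop
vertex -2.676 2.701 0.54
vertex -1.001 2.157 -0.623
vertex -1.739 3.275 -0.664
endloop
endfacet
facet normal -0.575 -0.352 0.739
outer loop
vertex -1.938 1.583 0.582
vertex -2.676 2.701 0.54
vertex -2.961 0.865 -0.556
endloop
endfacet
facet normal 0.605 0.425 0.673
outer loop
vertex -1.938 1.583 0.582
vertex -1.001 2.157 -0.623
vertex -2.676 2.701 0.54
endloop
endfacet
facet normal 0.575 0.352 -0.739
outer loop
vertex -1.739 3.275 -0.664
vertex -1.001 2.157 -0.623
vertex -2.762 2.557 -1.802
endloop
endfacet
facet normal -0.605 -0.425 -0.673
outer loop
vertex -2.024 1.439 -1.76
vertex -2.961 0.865 -0.556
vertex -2.762 2.557 -1.802
endloop
endfacet
facet normal 0.575 0.352 -0.739
outer loop
vertex -2.762 2.557 -1.802
vertex -1.001 2.157 -0.623
vertex -2.024 1.439 -1.76
endloop
endfacet
facet normal 0.551 -0.834 0.031
outer loop
vertex -2.024 1.439 -1.76
vertex -1.938 1.583 0.582
vertex -2.961 0.865 -0.556
endloop
endfacet
facet normal 0.551 -0.834 0.031
outer loop
vertex -1.001 2.157 -0.623
vertex -1.938 1.583 0.582
vertex -2.024 1.439 -1.76
endloop
endfacet

endsolid
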